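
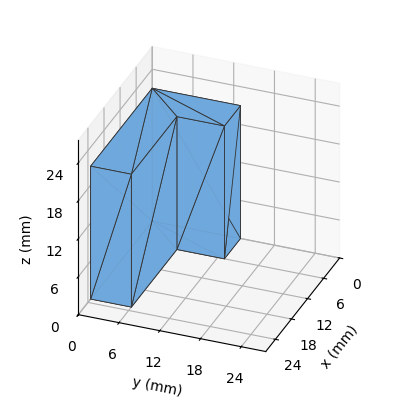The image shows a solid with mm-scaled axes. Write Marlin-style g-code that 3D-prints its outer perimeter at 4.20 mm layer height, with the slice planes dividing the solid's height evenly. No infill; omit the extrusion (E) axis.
Reading the render: the shape is an L-shaped prism: outer 23 × 13 mm, arm thicknesses ≈ 6 mm (horizontal) and 6 mm (vertical), extruded 21 mm in z (dimensions read to the nearest mm from the axis ticks). For the g-code, the solid's height is divided into equal slices at the stated Δz and each level perimeter traced with G1 moves after a G0 lift.

; perimeter-only toolpath
G21 ; units = mm
G90 ; absolute positioning
G28 ; home
; layer 1
G0 Z4.20
G0 X0.00 Y0.00
G1 X23.00 Y0.00
G1 X23.00 Y6.00
G1 X6.00 Y6.00
G1 X6.00 Y13.00
G1 X0.00 Y13.00
G1 X0.00 Y0.00
; layer 2
G0 Z8.40
G0 X0.00 Y0.00
G1 X23.00 Y0.00
G1 X23.00 Y6.00
G1 X6.00 Y6.00
G1 X6.00 Y13.00
G1 X0.00 Y13.00
G1 X0.00 Y0.00
; layer 3
G0 Z12.60
G0 X0.00 Y0.00
G1 X23.00 Y0.00
G1 X23.00 Y6.00
G1 X6.00 Y6.00
G1 X6.00 Y13.00
G1 X0.00 Y13.00
G1 X0.00 Y0.00
; layer 4
G0 Z16.80
G0 X0.00 Y0.00
G1 X23.00 Y0.00
G1 X23.00 Y6.00
G1 X6.00 Y6.00
G1 X6.00 Y13.00
G1 X0.00 Y13.00
G1 X0.00 Y0.00
; layer 5
G0 Z21.00
G0 X0.00 Y0.00
G1 X23.00 Y0.00
G1 X23.00 Y6.00
G1 X6.00 Y6.00
G1 X6.00 Y13.00
G1 X0.00 Y13.00
G1 X0.00 Y0.00
M2 ; end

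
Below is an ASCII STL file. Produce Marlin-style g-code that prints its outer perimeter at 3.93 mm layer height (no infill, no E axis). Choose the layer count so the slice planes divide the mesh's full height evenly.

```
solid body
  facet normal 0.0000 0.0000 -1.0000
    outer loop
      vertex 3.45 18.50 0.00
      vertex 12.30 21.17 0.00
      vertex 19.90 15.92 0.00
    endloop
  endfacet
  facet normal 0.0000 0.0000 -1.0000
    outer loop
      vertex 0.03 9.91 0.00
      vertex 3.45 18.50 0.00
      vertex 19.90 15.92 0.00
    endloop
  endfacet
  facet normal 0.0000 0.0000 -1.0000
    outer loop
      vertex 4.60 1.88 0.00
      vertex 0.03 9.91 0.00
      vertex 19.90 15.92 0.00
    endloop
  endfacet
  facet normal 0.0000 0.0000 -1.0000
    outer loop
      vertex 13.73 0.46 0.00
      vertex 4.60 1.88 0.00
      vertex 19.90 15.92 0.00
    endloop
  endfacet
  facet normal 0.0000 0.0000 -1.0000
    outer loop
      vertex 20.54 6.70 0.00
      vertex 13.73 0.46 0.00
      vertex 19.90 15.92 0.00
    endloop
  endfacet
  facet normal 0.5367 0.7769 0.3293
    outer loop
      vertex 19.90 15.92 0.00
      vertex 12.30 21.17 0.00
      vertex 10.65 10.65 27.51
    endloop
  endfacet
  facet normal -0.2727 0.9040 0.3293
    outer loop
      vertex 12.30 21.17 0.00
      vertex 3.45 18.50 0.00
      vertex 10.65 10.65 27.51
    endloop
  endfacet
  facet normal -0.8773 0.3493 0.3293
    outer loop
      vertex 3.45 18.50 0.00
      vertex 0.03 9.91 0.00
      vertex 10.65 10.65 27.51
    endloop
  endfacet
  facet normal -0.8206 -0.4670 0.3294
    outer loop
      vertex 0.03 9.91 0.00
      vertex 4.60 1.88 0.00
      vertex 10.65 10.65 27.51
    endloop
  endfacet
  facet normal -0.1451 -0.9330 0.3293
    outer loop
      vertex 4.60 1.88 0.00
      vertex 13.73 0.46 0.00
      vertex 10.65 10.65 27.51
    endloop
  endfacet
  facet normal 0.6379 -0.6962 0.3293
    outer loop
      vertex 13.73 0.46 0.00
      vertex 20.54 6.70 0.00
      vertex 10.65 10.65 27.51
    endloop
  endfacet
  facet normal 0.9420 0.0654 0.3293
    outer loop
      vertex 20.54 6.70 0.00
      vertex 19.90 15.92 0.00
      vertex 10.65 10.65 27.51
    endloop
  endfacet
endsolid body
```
; perimeter-only toolpath
G21 ; units = mm
G90 ; absolute positioning
G28 ; home
; layer 1
G0 Z3.93
G0 X18.58 Y15.17
G1 X12.06 Y19.67
G1 X4.48 Y17.38
G1 X1.55 Y10.02
G1 X5.46 Y3.13
G1 X13.29 Y1.92
G1 X19.13 Y7.26
G1 X18.58 Y15.17
; layer 2
G0 Z7.86
G0 X17.26 Y14.41
G1 X11.83 Y18.16
G1 X5.51 Y16.26
G1 X3.06 Y10.12
G1 X6.33 Y4.39
G1 X12.85 Y3.37
G1 X17.71 Y7.83
G1 X17.26 Y14.41
; layer 3
G0 Z11.79
G0 X15.94 Y13.66
G1 X11.59 Y16.66
G1 X6.54 Y15.14
G1 X4.58 Y10.23
G1 X7.19 Y5.64
G1 X12.41 Y4.83
G1 X16.30 Y8.39
G1 X15.94 Y13.66
; layer 4
G0 Z15.72
G0 X14.61 Y12.91
G1 X11.36 Y15.16
G1 X7.56 Y14.01
G1 X6.10 Y10.33
G1 X8.06 Y6.89
G1 X11.97 Y6.28
G1 X14.89 Y8.96
G1 X14.61 Y12.91
; layer 5
G0 Z19.65
G0 X13.29 Y12.16
G1 X11.12 Y13.66
G1 X8.59 Y12.89
G1 X7.62 Y10.44
G1 X8.92 Y8.14
G1 X11.53 Y7.74
G1 X13.48 Y9.52
G1 X13.29 Y12.16
; layer 6
G0 Z23.58
G0 X11.97 Y11.40
G1 X10.89 Y12.15
G1 X9.62 Y11.77
G1 X9.13 Y10.54
G1 X9.79 Y9.40
G1 X11.09 Y9.19
G1 X12.06 Y10.09
G1 X11.97 Y11.40
M2 ; end

The solid is a regular 7-sided pyramid, base circumscribed radius ≈ 10.7 mm, apex at z ≈ 27.5 mm. Slicing at Δz = 3.93 mm — 7 equal slices spanning the solid's height, so layer i sits at z = i·h/7 — gives 6 non-empty perimeters. Each is a 7-segment closed polygon; G0 lifts to the layer z and rapids to the start vertex, then G1 traces the edges. The cross-section shrinks linearly with z (the slice at the apex is degenerate and omitted).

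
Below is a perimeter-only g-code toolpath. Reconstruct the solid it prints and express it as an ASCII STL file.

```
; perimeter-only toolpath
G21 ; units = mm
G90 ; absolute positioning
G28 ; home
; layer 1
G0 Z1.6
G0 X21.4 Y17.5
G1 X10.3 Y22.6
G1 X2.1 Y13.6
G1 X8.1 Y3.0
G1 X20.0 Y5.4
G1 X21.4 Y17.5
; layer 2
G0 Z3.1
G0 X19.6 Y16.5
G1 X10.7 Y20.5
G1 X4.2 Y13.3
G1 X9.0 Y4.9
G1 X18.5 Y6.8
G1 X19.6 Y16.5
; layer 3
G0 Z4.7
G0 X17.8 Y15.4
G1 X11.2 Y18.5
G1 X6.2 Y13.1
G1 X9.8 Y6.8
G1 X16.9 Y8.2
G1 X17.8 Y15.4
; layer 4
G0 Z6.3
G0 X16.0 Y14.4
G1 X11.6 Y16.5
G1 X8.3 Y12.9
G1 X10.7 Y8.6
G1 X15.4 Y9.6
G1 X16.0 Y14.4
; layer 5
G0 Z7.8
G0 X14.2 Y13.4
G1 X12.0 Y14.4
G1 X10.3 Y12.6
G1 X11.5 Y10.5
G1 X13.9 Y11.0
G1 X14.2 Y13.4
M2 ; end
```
solid part
  facet normal 0.0000 0.0000 -1.0000
    outer loop
      vertex 0.1 13.8 0.0
      vertex 9.9 24.6 0.0
      vertex 23.2 18.5 0.0
    endloop
  endfacet
  facet normal 0.0000 0.0000 -1.0000
    outer loop
      vertex 7.3 1.1 0.0
      vertex 0.1 13.8 0.0
      vertex 23.2 18.5 0.0
    endloop
  endfacet
  facet normal 0.0000 0.0000 -1.0000
    outer loop
      vertex 21.5 4.0 0.0
      vertex 7.3 1.1 0.0
      vertex 23.2 18.5 0.0
    endloop
  endfacet
  facet normal 0.2848 0.6210 0.7302
    outer loop
      vertex 23.2 18.5 0.0
      vertex 9.9 24.6 0.0
      vertex 12.4 12.4 9.4
    endloop
  endfacet
  facet normal -0.5059 0.4590 0.7303
    outer loop
      vertex 9.9 24.6 0.0
      vertex 0.1 13.8 0.0
      vertex 12.4 12.4 9.4
    endloop
  endfacet
  facet normal -0.5955 -0.3376 0.7290
    outer loop
      vertex 0.1 13.8 0.0
      vertex 7.3 1.1 0.0
      vertex 12.4 12.4 9.4
    endloop
  endfacet
  facet normal 0.1367 -0.6692 0.7304
    outer loop
      vertex 7.3 1.1 0.0
      vertex 21.5 4.0 0.0
      vertex 12.4 12.4 9.4
    endloop
  endfacet
  facet normal 0.6797 -0.0797 0.7292
    outer loop
      vertex 21.5 4.0 0.0
      vertex 23.2 18.5 0.0
      vertex 12.4 12.4 9.4
    endloop
  endfacet
endsolid part

The G0 Z moves step by Δz≈1.6 mm. The G1 loops shrink linearly with z, so the solid tapers from its base footprint up to z≈9.4. Closing with a flat bottom cap and the tapered top and triangulating gives 8 facets — a regular 5-sided pyramid, base circumscribed radius ≈ 12.4 mm, apex at z ≈ 9.4 mm.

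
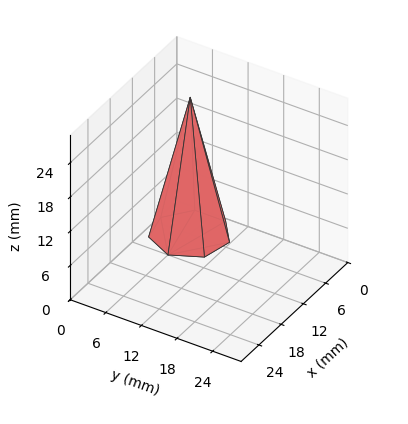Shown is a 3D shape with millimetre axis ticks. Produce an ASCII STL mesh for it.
Reading the render: the shape is a regular 7-sided pyramid, base circumscribed radius ≈ 6 mm, apex at z ≈ 24 mm (dimensions read to the nearest mm from the axis ticks). For the STL, each face is triangulated and given an outward normal.

solid part
  facet normal 0.0000 0.0000 -1.0000
    outer loop
      vertex 4.7 11.8 0.0
      vertex 9.7 10.7 0.0
      vertex 12.0 6.0 0.0
    endloop
  endfacet
  facet normal 0.0000 0.0000 -1.0000
    outer loop
      vertex 0.6 8.6 0.0
      vertex 4.7 11.8 0.0
      vertex 12.0 6.0 0.0
    endloop
  endfacet
  facet normal 0.0000 0.0000 -1.0000
    outer loop
      vertex 0.6 3.4 0.0
      vertex 0.6 8.6 0.0
      vertex 12.0 6.0 0.0
    endloop
  endfacet
  facet normal 0.0000 0.0000 -1.0000
    outer loop
      vertex 4.7 0.2 0.0
      vertex 0.6 3.4 0.0
      vertex 12.0 6.0 0.0
    endloop
  endfacet
  facet normal 0.0000 0.0000 -1.0000
    outer loop
      vertex 9.7 1.3 0.0
      vertex 4.7 0.2 0.0
      vertex 12.0 6.0 0.0
    endloop
  endfacet
  facet normal 0.8764 0.4289 0.2191
    outer loop
      vertex 12.0 6.0 0.0
      vertex 9.7 10.7 0.0
      vertex 6.0 6.0 24.0
    endloop
  endfacet
  facet normal 0.2096 0.9529 0.2189
    outer loop
      vertex 9.7 10.7 0.0
      vertex 4.7 11.8 0.0
      vertex 6.0 6.0 24.0
    endloop
  endfacet
  facet normal -0.6004 0.7693 0.2184
    outer loop
      vertex 4.7 11.8 0.0
      vertex 0.6 8.6 0.0
      vertex 6.0 6.0 24.0
    endloop
  endfacet
  facet normal -0.9756 0.0000 0.2195
    outer loop
      vertex 0.6 8.6 0.0
      vertex 0.6 3.4 0.0
      vertex 6.0 6.0 24.0
    endloop
  endfacet
  facet normal -0.6004 -0.7693 0.2184
    outer loop
      vertex 0.6 3.4 0.0
      vertex 4.7 0.2 0.0
      vertex 6.0 6.0 24.0
    endloop
  endfacet
  facet normal 0.2096 -0.9529 0.2189
    outer loop
      vertex 4.7 0.2 0.0
      vertex 9.7 1.3 0.0
      vertex 6.0 6.0 24.0
    endloop
  endfacet
  facet normal 0.8764 -0.4289 0.2191
    outer loop
      vertex 9.7 1.3 0.0
      vertex 12.0 6.0 0.0
      vertex 6.0 6.0 24.0
    endloop
  endfacet
endsolid part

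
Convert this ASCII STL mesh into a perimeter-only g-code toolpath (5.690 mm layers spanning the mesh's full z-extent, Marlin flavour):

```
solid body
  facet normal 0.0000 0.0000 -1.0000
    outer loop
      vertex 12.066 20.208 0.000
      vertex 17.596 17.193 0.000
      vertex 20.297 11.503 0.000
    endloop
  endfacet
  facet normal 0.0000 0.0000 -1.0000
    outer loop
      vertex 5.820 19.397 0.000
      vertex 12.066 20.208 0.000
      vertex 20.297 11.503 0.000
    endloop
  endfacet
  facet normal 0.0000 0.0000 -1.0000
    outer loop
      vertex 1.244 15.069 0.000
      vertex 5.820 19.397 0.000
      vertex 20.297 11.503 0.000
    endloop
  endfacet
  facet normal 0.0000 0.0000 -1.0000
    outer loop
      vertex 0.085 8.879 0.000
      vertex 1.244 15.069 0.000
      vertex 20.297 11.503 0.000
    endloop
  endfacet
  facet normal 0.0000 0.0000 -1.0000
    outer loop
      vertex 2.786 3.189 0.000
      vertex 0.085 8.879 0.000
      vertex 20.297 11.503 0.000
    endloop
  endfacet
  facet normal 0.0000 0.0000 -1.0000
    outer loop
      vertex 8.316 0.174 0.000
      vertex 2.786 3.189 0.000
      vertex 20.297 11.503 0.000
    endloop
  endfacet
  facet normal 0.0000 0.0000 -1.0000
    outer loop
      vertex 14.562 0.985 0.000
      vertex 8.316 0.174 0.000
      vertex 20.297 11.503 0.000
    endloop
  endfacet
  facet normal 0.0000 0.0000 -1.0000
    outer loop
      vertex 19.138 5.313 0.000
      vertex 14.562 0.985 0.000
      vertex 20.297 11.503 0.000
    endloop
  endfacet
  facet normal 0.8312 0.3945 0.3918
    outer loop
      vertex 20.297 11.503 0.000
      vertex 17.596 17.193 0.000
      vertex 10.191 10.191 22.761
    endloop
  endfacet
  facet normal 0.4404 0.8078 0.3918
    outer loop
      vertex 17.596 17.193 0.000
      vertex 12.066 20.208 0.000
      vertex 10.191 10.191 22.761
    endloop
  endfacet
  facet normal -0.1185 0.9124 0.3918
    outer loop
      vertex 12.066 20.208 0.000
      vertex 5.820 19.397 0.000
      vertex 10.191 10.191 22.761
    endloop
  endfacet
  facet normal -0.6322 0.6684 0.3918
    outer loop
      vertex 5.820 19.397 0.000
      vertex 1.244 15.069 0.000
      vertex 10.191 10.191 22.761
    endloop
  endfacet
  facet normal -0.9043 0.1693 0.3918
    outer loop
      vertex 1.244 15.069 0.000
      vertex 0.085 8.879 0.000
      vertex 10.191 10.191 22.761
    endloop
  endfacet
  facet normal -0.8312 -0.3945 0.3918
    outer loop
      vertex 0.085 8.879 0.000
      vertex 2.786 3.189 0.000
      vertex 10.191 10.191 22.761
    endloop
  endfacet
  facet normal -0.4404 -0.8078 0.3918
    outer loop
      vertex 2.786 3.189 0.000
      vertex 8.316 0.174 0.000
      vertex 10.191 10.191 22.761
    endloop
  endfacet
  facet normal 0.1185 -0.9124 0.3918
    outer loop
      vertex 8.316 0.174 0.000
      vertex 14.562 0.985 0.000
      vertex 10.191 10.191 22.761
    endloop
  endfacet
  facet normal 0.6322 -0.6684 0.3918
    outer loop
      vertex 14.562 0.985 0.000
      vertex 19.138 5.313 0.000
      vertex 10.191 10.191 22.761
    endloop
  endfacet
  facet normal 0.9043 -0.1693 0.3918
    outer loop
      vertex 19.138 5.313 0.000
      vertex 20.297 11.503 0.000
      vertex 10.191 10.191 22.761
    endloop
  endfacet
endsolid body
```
; perimeter-only toolpath
G21 ; units = mm
G90 ; absolute positioning
G28 ; home
; layer 1
G0 Z5.690
G0 X17.771 Y11.175
G1 X15.745 Y15.443
G1 X11.597 Y17.704
G1 X6.913 Y17.095
G1 X3.481 Y13.850
G1 X2.612 Y9.207
G1 X4.637 Y4.940
G1 X8.785 Y2.678
G1 X13.469 Y3.287
G1 X16.901 Y6.533
G1 X17.771 Y11.175
; layer 2
G0 Z11.380
G0 X15.244 Y10.847
G1 X13.893 Y13.692
G1 X11.129 Y15.200
G1 X8.006 Y14.794
G1 X5.718 Y12.630
G1 X5.138 Y9.535
G1 X6.489 Y6.690
G1 X9.254 Y5.183
G1 X12.377 Y5.588
G1 X14.665 Y7.752
G1 X15.244 Y10.847
; layer 3
G0 Z17.071
G0 X12.718 Y10.519
G1 X12.042 Y11.942
G1 X10.660 Y12.695
G1 X9.098 Y12.492
G1 X7.954 Y11.411
G1 X7.665 Y9.863
G1 X8.340 Y8.441
G1 X9.722 Y7.687
G1 X11.284 Y7.889
G1 X12.428 Y8.972
G1 X12.718 Y10.519
M2 ; end

The solid is a regular 10-sided pyramid, base circumscribed radius ≈ 10.2 mm, apex at z ≈ 22.8 mm. Slicing at Δz = 5.690 mm — 4 equal slices spanning the solid's height, so layer i sits at z = i·h/4 — gives 3 non-empty perimeters. Each is a 10-segment closed polygon; G0 lifts to the layer z and rapids to the start vertex, then G1 traces the edges. The cross-section shrinks linearly with z (the slice at the apex is degenerate and omitted).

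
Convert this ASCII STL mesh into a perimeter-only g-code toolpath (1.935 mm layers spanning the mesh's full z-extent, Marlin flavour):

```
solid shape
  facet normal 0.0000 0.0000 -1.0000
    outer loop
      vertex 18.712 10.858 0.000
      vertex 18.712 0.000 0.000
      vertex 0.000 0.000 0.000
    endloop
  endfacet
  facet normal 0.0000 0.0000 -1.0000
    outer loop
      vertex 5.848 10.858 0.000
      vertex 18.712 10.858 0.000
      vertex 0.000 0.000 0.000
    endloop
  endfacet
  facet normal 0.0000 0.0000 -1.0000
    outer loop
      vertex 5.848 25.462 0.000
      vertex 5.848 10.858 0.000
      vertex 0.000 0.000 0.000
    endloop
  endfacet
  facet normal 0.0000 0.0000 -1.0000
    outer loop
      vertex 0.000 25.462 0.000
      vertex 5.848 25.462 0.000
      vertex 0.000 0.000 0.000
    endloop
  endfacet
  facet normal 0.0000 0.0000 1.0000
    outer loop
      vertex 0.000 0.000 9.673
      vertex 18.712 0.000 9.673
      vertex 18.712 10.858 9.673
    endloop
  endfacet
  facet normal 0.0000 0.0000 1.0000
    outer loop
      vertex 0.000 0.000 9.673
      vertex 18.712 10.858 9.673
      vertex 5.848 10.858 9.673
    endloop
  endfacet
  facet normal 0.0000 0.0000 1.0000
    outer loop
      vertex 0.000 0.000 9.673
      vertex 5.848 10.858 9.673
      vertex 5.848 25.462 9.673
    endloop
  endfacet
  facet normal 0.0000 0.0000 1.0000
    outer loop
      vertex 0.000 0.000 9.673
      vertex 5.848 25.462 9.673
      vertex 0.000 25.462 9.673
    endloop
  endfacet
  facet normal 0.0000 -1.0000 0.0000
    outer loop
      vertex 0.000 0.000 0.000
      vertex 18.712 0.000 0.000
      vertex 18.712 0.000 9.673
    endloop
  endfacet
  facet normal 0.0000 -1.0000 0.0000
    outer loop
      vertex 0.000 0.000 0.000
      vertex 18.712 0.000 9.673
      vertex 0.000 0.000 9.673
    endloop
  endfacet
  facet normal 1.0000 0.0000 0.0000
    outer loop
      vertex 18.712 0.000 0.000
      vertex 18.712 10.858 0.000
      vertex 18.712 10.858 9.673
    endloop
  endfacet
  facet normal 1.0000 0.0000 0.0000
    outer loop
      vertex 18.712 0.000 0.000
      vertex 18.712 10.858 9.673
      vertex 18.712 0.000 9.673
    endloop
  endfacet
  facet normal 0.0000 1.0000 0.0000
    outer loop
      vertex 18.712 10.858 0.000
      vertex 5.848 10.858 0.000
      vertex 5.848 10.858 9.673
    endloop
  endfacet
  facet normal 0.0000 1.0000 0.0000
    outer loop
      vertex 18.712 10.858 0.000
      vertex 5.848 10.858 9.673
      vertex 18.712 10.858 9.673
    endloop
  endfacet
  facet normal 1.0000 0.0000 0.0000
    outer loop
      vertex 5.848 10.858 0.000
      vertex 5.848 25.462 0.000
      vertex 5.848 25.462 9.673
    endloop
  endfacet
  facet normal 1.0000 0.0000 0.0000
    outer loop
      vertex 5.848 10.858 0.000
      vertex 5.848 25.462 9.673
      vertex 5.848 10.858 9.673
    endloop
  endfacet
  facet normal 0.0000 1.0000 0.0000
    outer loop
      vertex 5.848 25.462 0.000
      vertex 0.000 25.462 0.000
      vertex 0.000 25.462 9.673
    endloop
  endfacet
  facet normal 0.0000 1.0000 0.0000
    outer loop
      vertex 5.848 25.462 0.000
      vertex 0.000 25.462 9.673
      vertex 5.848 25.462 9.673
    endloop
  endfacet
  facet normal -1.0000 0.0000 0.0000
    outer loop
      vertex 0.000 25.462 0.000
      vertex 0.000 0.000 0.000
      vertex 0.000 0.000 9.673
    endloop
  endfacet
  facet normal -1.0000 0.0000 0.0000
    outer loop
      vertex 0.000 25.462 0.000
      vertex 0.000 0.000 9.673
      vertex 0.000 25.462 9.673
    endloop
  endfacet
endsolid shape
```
; perimeter-only toolpath
G21 ; units = mm
G90 ; absolute positioning
G28 ; home
; layer 1
G0 Z1.935
G0 X0.000 Y0.000
G1 X18.712 Y0.000
G1 X18.712 Y10.858
G1 X5.848 Y10.858
G1 X5.848 Y25.462
G1 X0.000 Y25.462
G1 X0.000 Y0.000
; layer 2
G0 Z3.869
G0 X0.000 Y0.000
G1 X18.712 Y0.000
G1 X18.712 Y10.858
G1 X5.848 Y10.858
G1 X5.848 Y25.462
G1 X0.000 Y25.462
G1 X0.000 Y0.000
; layer 3
G0 Z5.804
G0 X0.000 Y0.000
G1 X18.712 Y0.000
G1 X18.712 Y10.858
G1 X5.848 Y10.858
G1 X5.848 Y25.462
G1 X0.000 Y25.462
G1 X0.000 Y0.000
; layer 4
G0 Z7.738
G0 X0.000 Y0.000
G1 X18.712 Y0.000
G1 X18.712 Y10.858
G1 X5.848 Y10.858
G1 X5.848 Y25.462
G1 X0.000 Y25.462
G1 X0.000 Y0.000
; layer 5
G0 Z9.673
G0 X0.000 Y0.000
G1 X18.712 Y0.000
G1 X18.712 Y10.858
G1 X5.848 Y10.858
G1 X5.848 Y25.462
G1 X0.000 Y25.462
G1 X0.000 Y0.000
M2 ; end

The solid is an L-shaped prism: outer 18.7 × 25.5 mm, arm thicknesses ≈ 10.9 mm (horizontal) and 5.85 mm (vertical), extruded 9.67 mm in z. Slicing at Δz = 1.935 mm — 5 equal slices spanning the solid's height, so layer i sits at z = i·h/5 — gives 5 non-empty perimeters. Each is a 6-segment closed polygon; G0 lifts to the layer z and rapids to the start vertex, then G1 traces the edges.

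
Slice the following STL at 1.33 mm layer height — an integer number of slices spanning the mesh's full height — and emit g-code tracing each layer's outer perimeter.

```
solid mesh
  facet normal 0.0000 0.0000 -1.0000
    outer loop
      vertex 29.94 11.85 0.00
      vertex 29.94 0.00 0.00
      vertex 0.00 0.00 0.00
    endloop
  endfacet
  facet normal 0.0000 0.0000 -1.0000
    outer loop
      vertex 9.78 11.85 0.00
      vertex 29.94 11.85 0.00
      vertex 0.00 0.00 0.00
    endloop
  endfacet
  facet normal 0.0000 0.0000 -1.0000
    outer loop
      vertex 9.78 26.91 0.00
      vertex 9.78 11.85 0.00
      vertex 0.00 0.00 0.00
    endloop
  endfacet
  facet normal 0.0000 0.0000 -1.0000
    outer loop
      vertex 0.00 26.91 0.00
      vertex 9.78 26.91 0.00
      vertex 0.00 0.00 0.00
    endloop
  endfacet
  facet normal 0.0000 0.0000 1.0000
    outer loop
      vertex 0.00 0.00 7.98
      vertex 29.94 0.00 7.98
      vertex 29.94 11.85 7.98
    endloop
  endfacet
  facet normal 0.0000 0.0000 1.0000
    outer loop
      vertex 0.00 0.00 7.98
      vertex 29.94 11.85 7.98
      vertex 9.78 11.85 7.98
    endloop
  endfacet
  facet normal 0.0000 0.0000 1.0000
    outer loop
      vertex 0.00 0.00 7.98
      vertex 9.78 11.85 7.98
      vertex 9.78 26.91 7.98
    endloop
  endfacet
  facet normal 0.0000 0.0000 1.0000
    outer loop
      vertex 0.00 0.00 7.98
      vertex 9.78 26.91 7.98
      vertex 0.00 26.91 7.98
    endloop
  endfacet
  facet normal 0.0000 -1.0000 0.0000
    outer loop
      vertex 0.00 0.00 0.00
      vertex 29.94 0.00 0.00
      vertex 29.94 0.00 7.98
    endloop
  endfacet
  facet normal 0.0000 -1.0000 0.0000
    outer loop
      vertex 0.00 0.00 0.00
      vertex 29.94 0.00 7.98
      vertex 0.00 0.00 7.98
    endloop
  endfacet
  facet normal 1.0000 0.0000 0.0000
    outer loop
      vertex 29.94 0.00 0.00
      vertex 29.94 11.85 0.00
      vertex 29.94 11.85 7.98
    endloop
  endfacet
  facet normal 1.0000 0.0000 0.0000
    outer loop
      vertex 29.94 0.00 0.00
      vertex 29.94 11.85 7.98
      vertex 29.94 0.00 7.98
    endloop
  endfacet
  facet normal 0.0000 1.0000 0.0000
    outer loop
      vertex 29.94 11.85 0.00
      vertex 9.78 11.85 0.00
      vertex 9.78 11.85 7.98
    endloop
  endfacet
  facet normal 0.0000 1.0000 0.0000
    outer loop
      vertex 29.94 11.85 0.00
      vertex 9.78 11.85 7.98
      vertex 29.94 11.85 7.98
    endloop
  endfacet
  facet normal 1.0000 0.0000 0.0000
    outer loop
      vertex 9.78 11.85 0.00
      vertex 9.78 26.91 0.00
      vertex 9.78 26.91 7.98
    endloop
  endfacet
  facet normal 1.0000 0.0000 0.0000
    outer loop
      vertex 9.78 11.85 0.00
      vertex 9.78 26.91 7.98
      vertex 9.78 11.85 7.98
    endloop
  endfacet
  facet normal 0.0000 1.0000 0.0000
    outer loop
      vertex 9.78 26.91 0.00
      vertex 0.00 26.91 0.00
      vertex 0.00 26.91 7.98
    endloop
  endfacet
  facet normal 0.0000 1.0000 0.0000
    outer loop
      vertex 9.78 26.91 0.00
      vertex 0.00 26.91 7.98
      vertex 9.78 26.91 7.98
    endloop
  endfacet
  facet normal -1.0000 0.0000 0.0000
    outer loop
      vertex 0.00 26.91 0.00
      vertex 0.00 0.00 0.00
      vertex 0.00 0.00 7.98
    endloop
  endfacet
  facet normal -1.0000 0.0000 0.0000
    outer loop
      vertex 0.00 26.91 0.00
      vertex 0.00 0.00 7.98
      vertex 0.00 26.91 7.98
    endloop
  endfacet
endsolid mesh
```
; perimeter-only toolpath
G21 ; units = mm
G90 ; absolute positioning
G28 ; home
; layer 1
G0 Z1.33
G0 X0.00 Y0.00
G1 X29.94 Y0.00
G1 X29.94 Y11.85
G1 X9.78 Y11.85
G1 X9.78 Y26.91
G1 X0.00 Y26.91
G1 X0.00 Y0.00
; layer 2
G0 Z2.66
G0 X0.00 Y0.00
G1 X29.94 Y0.00
G1 X29.94 Y11.85
G1 X9.78 Y11.85
G1 X9.78 Y26.91
G1 X0.00 Y26.91
G1 X0.00 Y0.00
; layer 3
G0 Z3.99
G0 X0.00 Y0.00
G1 X29.94 Y0.00
G1 X29.94 Y11.85
G1 X9.78 Y11.85
G1 X9.78 Y26.91
G1 X0.00 Y26.91
G1 X0.00 Y0.00
; layer 4
G0 Z5.32
G0 X0.00 Y0.00
G1 X29.94 Y0.00
G1 X29.94 Y11.85
G1 X9.78 Y11.85
G1 X9.78 Y26.91
G1 X0.00 Y26.91
G1 X0.00 Y0.00
; layer 5
G0 Z6.65
G0 X0.00 Y0.00
G1 X29.94 Y0.00
G1 X29.94 Y11.85
G1 X9.78 Y11.85
G1 X9.78 Y26.91
G1 X0.00 Y26.91
G1 X0.00 Y0.00
; layer 6
G0 Z7.98
G0 X0.00 Y0.00
G1 X29.94 Y0.00
G1 X29.94 Y11.85
G1 X9.78 Y11.85
G1 X9.78 Y26.91
G1 X0.00 Y26.91
G1 X0.00 Y0.00
M2 ; end

The solid is an L-shaped prism: outer 29.9 × 26.9 mm, arm thicknesses ≈ 11.8 mm (horizontal) and 9.78 mm (vertical), extruded 7.98 mm in z. Slicing at Δz = 1.33 mm — 6 equal slices spanning the solid's height, so layer i sits at z = i·h/6 — gives 6 non-empty perimeters. Each is a 6-segment closed polygon; G0 lifts to the layer z and rapids to the start vertex, then G1 traces the edges.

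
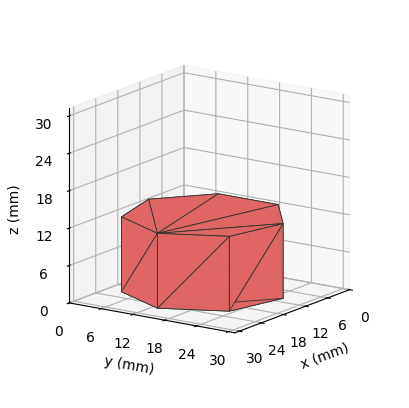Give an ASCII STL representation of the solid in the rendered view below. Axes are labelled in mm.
Reading the render: the shape is a regular 7-sided prism (a cylinder approximated with 7 flat sides), circumscribed radius ≈ 13 mm, height ≈ 12 mm (dimensions read to the nearest mm from the axis ticks). For the STL, each face is triangulated and given an outward normal.

solid part
  facet normal 0.0000 0.0000 -1.0000
    outer loop
      vertex 10.11 25.67 0.00
      vertex 21.11 23.16 0.00
      vertex 26.00 13.00 0.00
    endloop
  endfacet
  facet normal 0.0000 0.0000 -1.0000
    outer loop
      vertex 1.29 18.64 0.00
      vertex 10.11 25.67 0.00
      vertex 26.00 13.00 0.00
    endloop
  endfacet
  facet normal 0.0000 0.0000 -1.0000
    outer loop
      vertex 1.29 7.36 0.00
      vertex 1.29 18.64 0.00
      vertex 26.00 13.00 0.00
    endloop
  endfacet
  facet normal 0.0000 0.0000 -1.0000
    outer loop
      vertex 10.11 0.33 0.00
      vertex 1.29 7.36 0.00
      vertex 26.00 13.00 0.00
    endloop
  endfacet
  facet normal 0.0000 0.0000 -1.0000
    outer loop
      vertex 21.11 2.84 0.00
      vertex 10.11 0.33 0.00
      vertex 26.00 13.00 0.00
    endloop
  endfacet
  facet normal 0.0000 0.0000 1.0000
    outer loop
      vertex 26.00 13.00 12.00
      vertex 21.11 23.16 12.00
      vertex 10.11 25.67 12.00
    endloop
  endfacet
  facet normal 0.0000 0.0000 1.0000
    outer loop
      vertex 26.00 13.00 12.00
      vertex 10.11 25.67 12.00
      vertex 1.29 18.64 12.00
    endloop
  endfacet
  facet normal 0.0000 0.0000 1.0000
    outer loop
      vertex 26.00 13.00 12.00
      vertex 1.29 18.64 12.00
      vertex 1.29 7.36 12.00
    endloop
  endfacet
  facet normal 0.0000 0.0000 1.0000
    outer loop
      vertex 26.00 13.00 12.00
      vertex 1.29 7.36 12.00
      vertex 10.11 0.33 12.00
    endloop
  endfacet
  facet normal 0.0000 0.0000 1.0000
    outer loop
      vertex 26.00 13.00 12.00
      vertex 10.11 0.33 12.00
      vertex 21.11 2.84 12.00
    endloop
  endfacet
  facet normal 0.9011 0.4337 0.0000
    outer loop
      vertex 26.00 13.00 0.00
      vertex 21.11 23.16 0.00
      vertex 21.11 23.16 12.00
    endloop
  endfacet
  facet normal 0.9011 0.4337 0.0000
    outer loop
      vertex 26.00 13.00 0.00
      vertex 21.11 23.16 12.00
      vertex 26.00 13.00 12.00
    endloop
  endfacet
  facet normal 0.2225 0.9749 0.0000
    outer loop
      vertex 21.11 23.16 0.00
      vertex 10.11 25.67 0.00
      vertex 10.11 25.67 12.00
    endloop
  endfacet
  facet normal 0.2225 0.9749 0.0000
    outer loop
      vertex 21.11 23.16 0.00
      vertex 10.11 25.67 12.00
      vertex 21.11 23.16 12.00
    endloop
  endfacet
  facet normal -0.6233 0.7820 0.0000
    outer loop
      vertex 10.11 25.67 0.00
      vertex 1.29 18.64 0.00
      vertex 1.29 18.64 12.00
    endloop
  endfacet
  facet normal -0.6233 0.7820 0.0000
    outer loop
      vertex 10.11 25.67 0.00
      vertex 1.29 18.64 12.00
      vertex 10.11 25.67 12.00
    endloop
  endfacet
  facet normal -1.0000 0.0000 0.0000
    outer loop
      vertex 1.29 18.64 0.00
      vertex 1.29 7.36 0.00
      vertex 1.29 7.36 12.00
    endloop
  endfacet
  facet normal -1.0000 0.0000 0.0000
    outer loop
      vertex 1.29 18.64 0.00
      vertex 1.29 7.36 12.00
      vertex 1.29 18.64 12.00
    endloop
  endfacet
  facet normal -0.6233 -0.7820 0.0000
    outer loop
      vertex 1.29 7.36 0.00
      vertex 10.11 0.33 0.00
      vertex 10.11 0.33 12.00
    endloop
  endfacet
  facet normal -0.6233 -0.7820 0.0000
    outer loop
      vertex 1.29 7.36 0.00
      vertex 10.11 0.33 12.00
      vertex 1.29 7.36 12.00
    endloop
  endfacet
  facet normal 0.2225 -0.9749 0.0000
    outer loop
      vertex 10.11 0.33 0.00
      vertex 21.11 2.84 0.00
      vertex 21.11 2.84 12.00
    endloop
  endfacet
  facet normal 0.2225 -0.9749 0.0000
    outer loop
      vertex 10.11 0.33 0.00
      vertex 21.11 2.84 12.00
      vertex 10.11 0.33 12.00
    endloop
  endfacet
  facet normal 0.9011 -0.4337 0.0000
    outer loop
      vertex 21.11 2.84 0.00
      vertex 26.00 13.00 0.00
      vertex 26.00 13.00 12.00
    endloop
  endfacet
  facet normal 0.9011 -0.4337 0.0000
    outer loop
      vertex 21.11 2.84 0.00
      vertex 26.00 13.00 12.00
      vertex 21.11 2.84 12.00
    endloop
  endfacet
endsolid part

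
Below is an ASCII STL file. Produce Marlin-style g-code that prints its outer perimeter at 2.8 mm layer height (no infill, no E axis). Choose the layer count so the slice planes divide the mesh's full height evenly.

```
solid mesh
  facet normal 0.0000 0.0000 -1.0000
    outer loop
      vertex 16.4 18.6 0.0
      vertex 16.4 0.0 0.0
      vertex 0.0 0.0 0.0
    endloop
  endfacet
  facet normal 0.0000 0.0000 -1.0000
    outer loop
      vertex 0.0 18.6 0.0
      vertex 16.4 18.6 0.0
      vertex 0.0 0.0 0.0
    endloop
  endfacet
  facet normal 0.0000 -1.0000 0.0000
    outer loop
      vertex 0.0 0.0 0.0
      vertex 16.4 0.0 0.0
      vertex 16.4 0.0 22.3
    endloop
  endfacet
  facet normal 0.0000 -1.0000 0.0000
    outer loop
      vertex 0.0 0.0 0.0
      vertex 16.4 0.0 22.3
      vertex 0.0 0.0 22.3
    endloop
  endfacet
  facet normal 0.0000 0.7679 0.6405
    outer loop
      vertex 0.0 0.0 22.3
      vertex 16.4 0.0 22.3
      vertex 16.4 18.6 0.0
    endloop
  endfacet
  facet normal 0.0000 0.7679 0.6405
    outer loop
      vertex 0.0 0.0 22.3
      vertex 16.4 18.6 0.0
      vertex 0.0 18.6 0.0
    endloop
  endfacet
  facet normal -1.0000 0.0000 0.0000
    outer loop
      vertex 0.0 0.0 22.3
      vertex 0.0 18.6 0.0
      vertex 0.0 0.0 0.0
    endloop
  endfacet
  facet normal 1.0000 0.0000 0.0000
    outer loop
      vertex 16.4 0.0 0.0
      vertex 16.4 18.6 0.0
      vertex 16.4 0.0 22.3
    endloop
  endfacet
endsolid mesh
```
; perimeter-only toolpath
G21 ; units = mm
G90 ; absolute positioning
G28 ; home
; layer 1
G0 Z2.8
G0 X0.0 Y0.0
G1 X16.4 Y0.0
G1 X16.4 Y16.3
G1 X0.0 Y16.3
G1 X0.0 Y0.0
; layer 2
G0 Z5.6
G0 X0.0 Y0.0
G1 X16.4 Y0.0
G1 X16.4 Y14.0
G1 X0.0 Y14.0
G1 X0.0 Y0.0
; layer 3
G0 Z8.4
G0 X0.0 Y0.0
G1 X16.4 Y0.0
G1 X16.4 Y11.6
G1 X0.0 Y11.6
G1 X0.0 Y0.0
; layer 4
G0 Z11.2
G0 X0.0 Y0.0
G1 X16.4 Y0.0
G1 X16.4 Y9.3
G1 X0.0 Y9.3
G1 X0.0 Y0.0
; layer 5
G0 Z13.9
G0 X0.0 Y0.0
G1 X16.4 Y0.0
G1 X16.4 Y7.0
G1 X0.0 Y7.0
G1 X0.0 Y0.0
; layer 6
G0 Z16.7
G0 X0.0 Y0.0
G1 X16.4 Y0.0
G1 X16.4 Y4.7
G1 X0.0 Y4.7
G1 X0.0 Y0.0
; layer 7
G0 Z19.5
G0 X0.0 Y0.0
G1 X16.4 Y0.0
G1 X16.4 Y2.3
G1 X0.0 Y2.3
G1 X0.0 Y0.0
M2 ; end

The solid is a wedge (ramp): 16.4 × 18.6 mm base, rising to 22.3 mm along the y=0 edge and sloping linearly to z=0 at y=18.6. Slicing at Δz = 2.8 mm — 8 equal slices spanning the solid's height, so layer i sits at z = i·h/8 — gives 7 non-empty perimeters. Each is a 4-segment closed polygon; G0 lifts to the layer z and rapids to the start vertex, then G1 traces the edges. The cross-section shrinks linearly with z (the slice at the apex is degenerate and omitted).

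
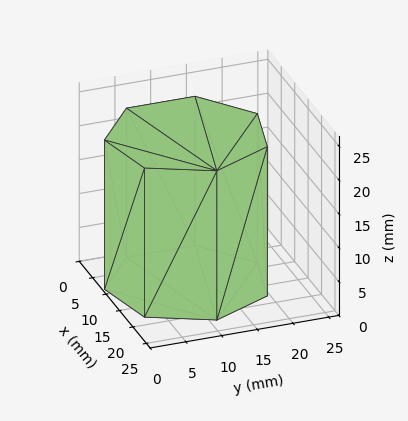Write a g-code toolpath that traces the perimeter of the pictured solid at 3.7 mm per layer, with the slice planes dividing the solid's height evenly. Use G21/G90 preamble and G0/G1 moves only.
Reading the render: the shape is a regular 7-sided prism (a cylinder approximated with 7 flat sides), circumscribed radius ≈ 11 mm, height ≈ 22 mm (dimensions read to the nearest mm from the axis ticks). For the g-code, the solid's height is divided into equal slices at the stated Δz and each level perimeter traced with G1 moves after a G0 lift.

; perimeter-only toolpath
G21 ; units = mm
G90 ; absolute positioning
G28 ; home
; layer 1
G0 Z3.7
G0 X22.0 Y11.0
G1 X17.9 Y19.6
G1 X8.6 Y21.7
G1 X1.1 Y15.8
G1 X1.1 Y6.2
G1 X8.6 Y0.3
G1 X17.9 Y2.4
G1 X22.0 Y11.0
; layer 2
G0 Z7.3
G0 X22.0 Y11.0
G1 X17.9 Y19.6
G1 X8.6 Y21.7
G1 X1.1 Y15.8
G1 X1.1 Y6.2
G1 X8.6 Y0.3
G1 X17.9 Y2.4
G1 X22.0 Y11.0
; layer 3
G0 Z11.0
G0 X22.0 Y11.0
G1 X17.9 Y19.6
G1 X8.6 Y21.7
G1 X1.1 Y15.8
G1 X1.1 Y6.2
G1 X8.6 Y0.3
G1 X17.9 Y2.4
G1 X22.0 Y11.0
; layer 4
G0 Z14.7
G0 X22.0 Y11.0
G1 X17.9 Y19.6
G1 X8.6 Y21.7
G1 X1.1 Y15.8
G1 X1.1 Y6.2
G1 X8.6 Y0.3
G1 X17.9 Y2.4
G1 X22.0 Y11.0
; layer 5
G0 Z18.3
G0 X22.0 Y11.0
G1 X17.9 Y19.6
G1 X8.6 Y21.7
G1 X1.1 Y15.8
G1 X1.1 Y6.2
G1 X8.6 Y0.3
G1 X17.9 Y2.4
G1 X22.0 Y11.0
; layer 6
G0 Z22.0
G0 X22.0 Y11.0
G1 X17.9 Y19.6
G1 X8.6 Y21.7
G1 X1.1 Y15.8
G1 X1.1 Y6.2
G1 X8.6 Y0.3
G1 X17.9 Y2.4
G1 X22.0 Y11.0
M2 ; end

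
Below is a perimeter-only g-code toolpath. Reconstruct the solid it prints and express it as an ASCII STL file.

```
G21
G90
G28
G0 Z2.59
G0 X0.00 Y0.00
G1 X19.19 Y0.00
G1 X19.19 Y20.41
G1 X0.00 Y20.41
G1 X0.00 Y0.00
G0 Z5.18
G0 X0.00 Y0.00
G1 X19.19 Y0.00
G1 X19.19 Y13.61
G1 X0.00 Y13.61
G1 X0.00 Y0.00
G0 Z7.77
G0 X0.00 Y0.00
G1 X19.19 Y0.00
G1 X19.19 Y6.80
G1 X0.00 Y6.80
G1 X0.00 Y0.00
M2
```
solid part
  facet normal 0.0000 0.0000 -1.0000
    outer loop
      vertex 19.19 27.22 0.00
      vertex 19.19 0.00 0.00
      vertex 0.00 0.00 0.00
    endloop
  endfacet
  facet normal 0.0000 0.0000 -1.0000
    outer loop
      vertex 0.00 27.22 0.00
      vertex 19.19 27.22 0.00
      vertex 0.00 0.00 0.00
    endloop
  endfacet
  facet normal 0.0000 -1.0000 0.0000
    outer loop
      vertex 0.00 0.00 0.00
      vertex 19.19 0.00 0.00
      vertex 19.19 0.00 10.36
    endloop
  endfacet
  facet normal 0.0000 -1.0000 0.0000
    outer loop
      vertex 0.00 0.00 0.00
      vertex 19.19 0.00 10.36
      vertex 0.00 0.00 10.36
    endloop
  endfacet
  facet normal 0.0000 0.3557 0.9346
    outer loop
      vertex 0.00 0.00 10.36
      vertex 19.19 0.00 10.36
      vertex 19.19 27.22 0.00
    endloop
  endfacet
  facet normal 0.0000 0.3557 0.9346
    outer loop
      vertex 0.00 0.00 10.36
      vertex 19.19 27.22 0.00
      vertex 0.00 27.22 0.00
    endloop
  endfacet
  facet normal -1.0000 0.0000 0.0000
    outer loop
      vertex 0.00 0.00 10.36
      vertex 0.00 27.22 0.00
      vertex 0.00 0.00 0.00
    endloop
  endfacet
  facet normal 1.0000 0.0000 0.0000
    outer loop
      vertex 19.19 0.00 0.00
      vertex 19.19 27.22 0.00
      vertex 19.19 0.00 10.36
    endloop
  endfacet
endsolid part

The G0 Z moves step by Δz≈2.59 mm. The G1 loops shrink linearly with z, so the solid tapers from its base footprint up to z≈10.4. Closing with a flat bottom cap and the tapered top and triangulating gives 8 facets — a wedge (ramp): 19.2 × 27.2 mm base, rising to 10.4 mm along the y=0 edge and sloping linearly to z=0 at y=27.2.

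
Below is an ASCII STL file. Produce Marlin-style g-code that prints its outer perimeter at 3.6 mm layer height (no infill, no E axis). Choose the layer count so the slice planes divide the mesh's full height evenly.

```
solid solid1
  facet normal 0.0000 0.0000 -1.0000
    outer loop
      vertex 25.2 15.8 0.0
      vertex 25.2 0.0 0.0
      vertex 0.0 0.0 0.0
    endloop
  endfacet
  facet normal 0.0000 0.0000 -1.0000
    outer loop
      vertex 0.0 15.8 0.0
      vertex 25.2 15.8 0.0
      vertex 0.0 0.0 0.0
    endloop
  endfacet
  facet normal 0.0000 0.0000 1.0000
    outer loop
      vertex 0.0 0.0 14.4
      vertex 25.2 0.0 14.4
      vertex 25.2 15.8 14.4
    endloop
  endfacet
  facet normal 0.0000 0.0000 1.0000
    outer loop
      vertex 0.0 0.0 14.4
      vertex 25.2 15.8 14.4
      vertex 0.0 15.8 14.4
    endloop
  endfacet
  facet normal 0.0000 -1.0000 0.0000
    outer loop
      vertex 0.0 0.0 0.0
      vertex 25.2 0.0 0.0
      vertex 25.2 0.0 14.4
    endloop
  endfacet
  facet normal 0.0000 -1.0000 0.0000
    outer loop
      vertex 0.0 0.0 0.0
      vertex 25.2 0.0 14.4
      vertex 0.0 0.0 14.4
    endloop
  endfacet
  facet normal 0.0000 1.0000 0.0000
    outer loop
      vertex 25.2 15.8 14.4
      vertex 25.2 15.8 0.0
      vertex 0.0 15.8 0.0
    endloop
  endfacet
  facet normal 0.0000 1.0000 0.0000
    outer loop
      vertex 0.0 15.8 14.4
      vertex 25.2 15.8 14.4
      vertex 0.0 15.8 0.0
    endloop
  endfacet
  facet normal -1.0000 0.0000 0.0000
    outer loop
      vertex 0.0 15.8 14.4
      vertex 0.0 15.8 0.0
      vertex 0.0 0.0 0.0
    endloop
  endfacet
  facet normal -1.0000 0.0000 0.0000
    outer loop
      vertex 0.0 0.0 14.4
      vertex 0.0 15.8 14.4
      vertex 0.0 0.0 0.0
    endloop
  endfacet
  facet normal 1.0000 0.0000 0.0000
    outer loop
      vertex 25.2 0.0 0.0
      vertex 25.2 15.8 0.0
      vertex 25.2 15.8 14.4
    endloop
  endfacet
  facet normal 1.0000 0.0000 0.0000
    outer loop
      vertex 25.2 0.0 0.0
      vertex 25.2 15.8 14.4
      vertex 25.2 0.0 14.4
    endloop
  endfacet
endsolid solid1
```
; perimeter-only toolpath
G21 ; units = mm
G90 ; absolute positioning
G28 ; home
; layer 1
G0 Z3.6
G0 X0.0 Y0.0
G1 X25.2 Y0.0
G1 X25.2 Y15.8
G1 X0.0 Y15.8
G1 X0.0 Y0.0
; layer 2
G0 Z7.2
G0 X0.0 Y0.0
G1 X25.2 Y0.0
G1 X25.2 Y15.8
G1 X0.0 Y15.8
G1 X0.0 Y0.0
; layer 3
G0 Z10.8
G0 X0.0 Y0.0
G1 X25.2 Y0.0
G1 X25.2 Y15.8
G1 X0.0 Y15.8
G1 X0.0 Y0.0
; layer 4
G0 Z14.4
G0 X0.0 Y0.0
G1 X25.2 Y0.0
G1 X25.2 Y15.8
G1 X0.0 Y15.8
G1 X0.0 Y0.0
M2 ; end

The solid is a rectangular box, roughly 25.2 × 15.8 mm footprint and 14.4 mm tall. Slicing at Δz = 3.6 mm — 4 equal slices spanning the solid's height, so layer i sits at z = i·h/4 — gives 4 non-empty perimeters. Each is a 4-segment closed polygon; G0 lifts to the layer z and rapids to the start vertex, then G1 traces the edges.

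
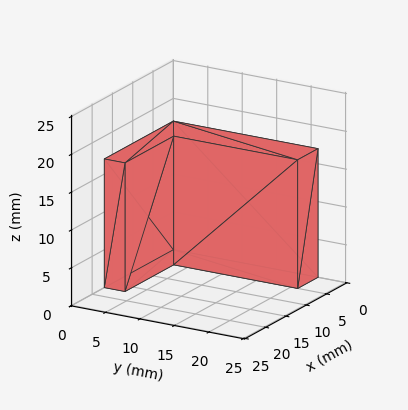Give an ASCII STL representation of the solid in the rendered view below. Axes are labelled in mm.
Reading the render: the shape is an L-shaped prism: outer 17 × 21 mm, arm thicknesses ≈ 3 mm (horizontal) and 5 mm (vertical), extruded 17 mm in z (dimensions read to the nearest mm from the axis ticks). For the STL, each face is triangulated and given an outward normal.

solid part
  facet normal 0.0000 0.0000 -1.0000
    outer loop
      vertex 17.0 3.0 0.0
      vertex 17.0 0.0 0.0
      vertex 0.0 0.0 0.0
    endloop
  endfacet
  facet normal 0.0000 0.0000 -1.0000
    outer loop
      vertex 5.0 3.0 0.0
      vertex 17.0 3.0 0.0
      vertex 0.0 0.0 0.0
    endloop
  endfacet
  facet normal 0.0000 0.0000 -1.0000
    outer loop
      vertex 5.0 21.0 0.0
      vertex 5.0 3.0 0.0
      vertex 0.0 0.0 0.0
    endloop
  endfacet
  facet normal 0.0000 0.0000 -1.0000
    outer loop
      vertex 0.0 21.0 0.0
      vertex 5.0 21.0 0.0
      vertex 0.0 0.0 0.0
    endloop
  endfacet
  facet normal 0.0000 0.0000 1.0000
    outer loop
      vertex 0.0 0.0 17.0
      vertex 17.0 0.0 17.0
      vertex 17.0 3.0 17.0
    endloop
  endfacet
  facet normal 0.0000 0.0000 1.0000
    outer loop
      vertex 0.0 0.0 17.0
      vertex 17.0 3.0 17.0
      vertex 5.0 3.0 17.0
    endloop
  endfacet
  facet normal 0.0000 0.0000 1.0000
    outer loop
      vertex 0.0 0.0 17.0
      vertex 5.0 3.0 17.0
      vertex 5.0 21.0 17.0
    endloop
  endfacet
  facet normal 0.0000 0.0000 1.0000
    outer loop
      vertex 0.0 0.0 17.0
      vertex 5.0 21.0 17.0
      vertex 0.0 21.0 17.0
    endloop
  endfacet
  facet normal 0.0000 -1.0000 0.0000
    outer loop
      vertex 0.0 0.0 0.0
      vertex 17.0 0.0 0.0
      vertex 17.0 0.0 17.0
    endloop
  endfacet
  facet normal 0.0000 -1.0000 0.0000
    outer loop
      vertex 0.0 0.0 0.0
      vertex 17.0 0.0 17.0
      vertex 0.0 0.0 17.0
    endloop
  endfacet
  facet normal 1.0000 0.0000 0.0000
    outer loop
      vertex 17.0 0.0 0.0
      vertex 17.0 3.0 0.0
      vertex 17.0 3.0 17.0
    endloop
  endfacet
  facet normal 1.0000 0.0000 0.0000
    outer loop
      vertex 17.0 0.0 0.0
      vertex 17.0 3.0 17.0
      vertex 17.0 0.0 17.0
    endloop
  endfacet
  facet normal 0.0000 1.0000 0.0000
    outer loop
      vertex 17.0 3.0 0.0
      vertex 5.0 3.0 0.0
      vertex 5.0 3.0 17.0
    endloop
  endfacet
  facet normal 0.0000 1.0000 0.0000
    outer loop
      vertex 17.0 3.0 0.0
      vertex 5.0 3.0 17.0
      vertex 17.0 3.0 17.0
    endloop
  endfacet
  facet normal 1.0000 0.0000 0.0000
    outer loop
      vertex 5.0 3.0 0.0
      vertex 5.0 21.0 0.0
      vertex 5.0 21.0 17.0
    endloop
  endfacet
  facet normal 1.0000 0.0000 0.0000
    outer loop
      vertex 5.0 3.0 0.0
      vertex 5.0 21.0 17.0
      vertex 5.0 3.0 17.0
    endloop
  endfacet
  facet normal 0.0000 1.0000 0.0000
    outer loop
      vertex 5.0 21.0 0.0
      vertex 0.0 21.0 0.0
      vertex 0.0 21.0 17.0
    endloop
  endfacet
  facet normal 0.0000 1.0000 0.0000
    outer loop
      vertex 5.0 21.0 0.0
      vertex 0.0 21.0 17.0
      vertex 5.0 21.0 17.0
    endloop
  endfacet
  facet normal -1.0000 0.0000 0.0000
    outer loop
      vertex 0.0 21.0 0.0
      vertex 0.0 0.0 0.0
      vertex 0.0 0.0 17.0
    endloop
  endfacet
  facet normal -1.0000 0.0000 0.0000
    outer loop
      vertex 0.0 21.0 0.0
      vertex 0.0 0.0 17.0
      vertex 0.0 21.0 17.0
    endloop
  endfacet
endsolid part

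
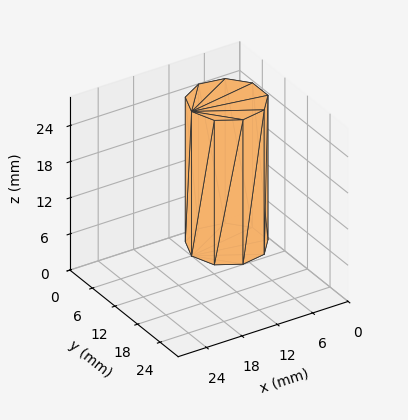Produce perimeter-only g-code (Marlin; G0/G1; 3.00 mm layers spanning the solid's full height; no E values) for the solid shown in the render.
Reading the render: the shape is a regular 9-sided prism (a cylinder approximated with 9 flat sides), circumscribed radius ≈ 6 mm, height ≈ 24 mm (dimensions read to the nearest mm from the axis ticks). For the g-code, the solid's height is divided into equal slices at the stated Δz and each level perimeter traced with G1 moves after a G0 lift.

; perimeter-only toolpath
G21 ; units = mm
G90 ; absolute positioning
G28 ; home
; layer 1
G0 Z3.00
G0 X12.00 Y6.00
G1 X10.60 Y9.86
G1 X7.04 Y11.91
G1 X3.00 Y11.20
G1 X0.36 Y8.05
G1 X0.36 Y3.95
G1 X3.00 Y0.80
G1 X7.04 Y0.09
G1 X10.60 Y2.14
G1 X12.00 Y6.00
; layer 2
G0 Z6.00
G0 X12.00 Y6.00
G1 X10.60 Y9.86
G1 X7.04 Y11.91
G1 X3.00 Y11.20
G1 X0.36 Y8.05
G1 X0.36 Y3.95
G1 X3.00 Y0.80
G1 X7.04 Y0.09
G1 X10.60 Y2.14
G1 X12.00 Y6.00
; layer 3
G0 Z9.00
G0 X12.00 Y6.00
G1 X10.60 Y9.86
G1 X7.04 Y11.91
G1 X3.00 Y11.20
G1 X0.36 Y8.05
G1 X0.36 Y3.95
G1 X3.00 Y0.80
G1 X7.04 Y0.09
G1 X10.60 Y2.14
G1 X12.00 Y6.00
; layer 4
G0 Z12.00
G0 X12.00 Y6.00
G1 X10.60 Y9.86
G1 X7.04 Y11.91
G1 X3.00 Y11.20
G1 X0.36 Y8.05
G1 X0.36 Y3.95
G1 X3.00 Y0.80
G1 X7.04 Y0.09
G1 X10.60 Y2.14
G1 X12.00 Y6.00
; layer 5
G0 Z15.00
G0 X12.00 Y6.00
G1 X10.60 Y9.86
G1 X7.04 Y11.91
G1 X3.00 Y11.20
G1 X0.36 Y8.05
G1 X0.36 Y3.95
G1 X3.00 Y0.80
G1 X7.04 Y0.09
G1 X10.60 Y2.14
G1 X12.00 Y6.00
; layer 6
G0 Z18.00
G0 X12.00 Y6.00
G1 X10.60 Y9.86
G1 X7.04 Y11.91
G1 X3.00 Y11.20
G1 X0.36 Y8.05
G1 X0.36 Y3.95
G1 X3.00 Y0.80
G1 X7.04 Y0.09
G1 X10.60 Y2.14
G1 X12.00 Y6.00
; layer 7
G0 Z21.00
G0 X12.00 Y6.00
G1 X10.60 Y9.86
G1 X7.04 Y11.91
G1 X3.00 Y11.20
G1 X0.36 Y8.05
G1 X0.36 Y3.95
G1 X3.00 Y0.80
G1 X7.04 Y0.09
G1 X10.60 Y2.14
G1 X12.00 Y6.00
; layer 8
G0 Z24.00
G0 X12.00 Y6.00
G1 X10.60 Y9.86
G1 X7.04 Y11.91
G1 X3.00 Y11.20
G1 X0.36 Y8.05
G1 X0.36 Y3.95
G1 X3.00 Y0.80
G1 X7.04 Y0.09
G1 X10.60 Y2.14
G1 X12.00 Y6.00
M2 ; end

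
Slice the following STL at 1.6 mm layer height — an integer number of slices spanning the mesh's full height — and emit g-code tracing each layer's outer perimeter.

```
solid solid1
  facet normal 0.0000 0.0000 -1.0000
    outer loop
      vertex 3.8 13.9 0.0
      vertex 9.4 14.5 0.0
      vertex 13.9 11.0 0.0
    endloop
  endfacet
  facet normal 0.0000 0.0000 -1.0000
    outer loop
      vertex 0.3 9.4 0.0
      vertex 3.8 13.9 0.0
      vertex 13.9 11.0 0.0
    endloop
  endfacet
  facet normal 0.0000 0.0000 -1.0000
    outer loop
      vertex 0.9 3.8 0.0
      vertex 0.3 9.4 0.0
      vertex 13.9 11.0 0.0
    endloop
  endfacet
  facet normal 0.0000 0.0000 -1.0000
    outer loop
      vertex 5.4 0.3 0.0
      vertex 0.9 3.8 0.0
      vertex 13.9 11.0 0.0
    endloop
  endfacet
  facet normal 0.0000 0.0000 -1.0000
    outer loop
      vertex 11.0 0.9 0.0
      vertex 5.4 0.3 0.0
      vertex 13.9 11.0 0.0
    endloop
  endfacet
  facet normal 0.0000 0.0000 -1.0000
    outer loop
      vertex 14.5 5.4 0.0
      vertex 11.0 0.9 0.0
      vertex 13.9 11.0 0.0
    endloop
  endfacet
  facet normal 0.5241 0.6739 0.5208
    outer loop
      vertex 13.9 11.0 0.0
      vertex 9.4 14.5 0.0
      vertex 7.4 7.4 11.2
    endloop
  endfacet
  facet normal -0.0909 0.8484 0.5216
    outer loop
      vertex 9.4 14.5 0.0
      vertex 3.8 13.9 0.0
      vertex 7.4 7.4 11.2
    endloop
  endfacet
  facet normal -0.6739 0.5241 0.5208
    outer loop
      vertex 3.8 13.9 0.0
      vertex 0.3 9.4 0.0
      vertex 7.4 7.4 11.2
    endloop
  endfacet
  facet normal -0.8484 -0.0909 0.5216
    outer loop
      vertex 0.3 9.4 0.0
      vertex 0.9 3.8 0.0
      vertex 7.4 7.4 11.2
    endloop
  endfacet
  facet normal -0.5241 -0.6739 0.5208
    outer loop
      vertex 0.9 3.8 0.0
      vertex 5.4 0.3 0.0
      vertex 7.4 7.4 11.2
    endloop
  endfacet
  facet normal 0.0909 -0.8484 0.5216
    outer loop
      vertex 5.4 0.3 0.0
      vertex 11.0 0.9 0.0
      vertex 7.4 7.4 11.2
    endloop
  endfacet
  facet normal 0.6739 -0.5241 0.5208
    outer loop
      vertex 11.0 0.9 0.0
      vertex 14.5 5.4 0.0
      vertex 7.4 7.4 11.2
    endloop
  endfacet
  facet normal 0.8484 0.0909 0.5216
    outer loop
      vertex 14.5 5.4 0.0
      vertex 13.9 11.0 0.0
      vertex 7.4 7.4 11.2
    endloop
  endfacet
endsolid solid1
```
; perimeter-only toolpath
G21 ; units = mm
G90 ; absolute positioning
G28 ; home
; layer 1
G0 Z1.6
G0 X13.0 Y10.5
G1 X9.1 Y13.5
G1 X4.3 Y13.0
G1 X1.3 Y9.1
G1 X1.8 Y4.3
G1 X5.7 Y1.3
G1 X10.5 Y1.8
G1 X13.5 Y5.7
G1 X13.0 Y10.5
; layer 2
G0 Z3.2
G0 X12.0 Y10.0
G1 X8.8 Y12.5
G1 X4.8 Y12.0
G1 X2.3 Y8.8
G1 X2.8 Y4.8
G1 X6.0 Y2.3
G1 X10.0 Y2.8
G1 X12.5 Y6.0
G1 X12.0 Y10.0
; layer 3
G0 Z4.8
G0 X11.1 Y9.5
G1 X8.5 Y11.5
G1 X5.3 Y11.1
G1 X3.3 Y8.5
G1 X3.7 Y5.3
G1 X6.3 Y3.3
G1 X9.5 Y3.7
G1 X11.5 Y6.3
G1 X11.1 Y9.5
; layer 4
G0 Z6.4
G0 X10.2 Y8.9
G1 X8.3 Y10.4
G1 X5.9 Y10.2
G1 X4.4 Y8.3
G1 X4.6 Y5.9
G1 X6.5 Y4.4
G1 X8.9 Y4.6
G1 X10.4 Y6.5
G1 X10.2 Y8.9
; layer 5
G0 Z8.0
G0 X9.3 Y8.4
G1 X8.0 Y9.4
G1 X6.4 Y9.3
G1 X5.4 Y8.0
G1 X5.5 Y6.4
G1 X6.8 Y5.4
G1 X8.4 Y5.5
G1 X9.4 Y6.8
G1 X9.3 Y8.4
; layer 6
G0 Z9.6
G0 X8.3 Y7.9
G1 X7.7 Y8.4
G1 X6.9 Y8.3
G1 X6.4 Y7.7
G1 X6.5 Y6.9
G1 X7.1 Y6.4
G1 X7.9 Y6.5
G1 X8.4 Y7.1
G1 X8.3 Y7.9
M2 ; end

The solid is a regular 8-sided pyramid, base circumscribed radius ≈ 7.4 mm, apex at z ≈ 11.2 mm. Slicing at Δz = 1.6 mm — 7 equal slices spanning the solid's height, so layer i sits at z = i·h/7 — gives 6 non-empty perimeters. Each is a 8-segment closed polygon; G0 lifts to the layer z and rapids to the start vertex, then G1 traces the edges. The cross-section shrinks linearly with z (the slice at the apex is degenerate and omitted).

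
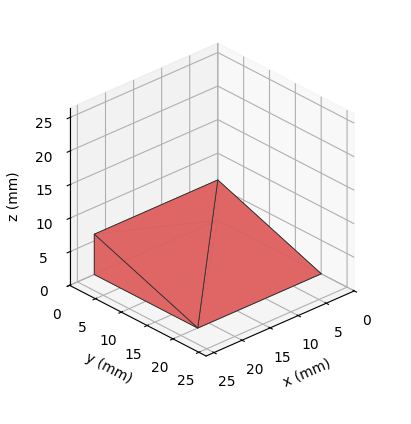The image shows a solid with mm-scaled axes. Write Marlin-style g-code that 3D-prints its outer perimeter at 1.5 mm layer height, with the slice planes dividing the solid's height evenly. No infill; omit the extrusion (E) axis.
Reading the render: the shape is a wedge (ramp): 22 × 20 mm base, rising to 6 mm along the y=0 edge and sloping linearly to z=0 at y=20 (dimensions read to the nearest mm from the axis ticks). For the g-code, the solid's height is divided into equal slices at the stated Δz and each level perimeter traced with G1 moves after a G0 lift.

; perimeter-only toolpath
G21 ; units = mm
G90 ; absolute positioning
G28 ; home
; layer 1
G0 Z1.5
G0 X0.0 Y0.0
G1 X22.0 Y0.0
G1 X22.0 Y15.0
G1 X0.0 Y15.0
G1 X0.0 Y0.0
; layer 2
G0 Z3.0
G0 X0.0 Y0.0
G1 X22.0 Y0.0
G1 X22.0 Y10.0
G1 X0.0 Y10.0
G1 X0.0 Y0.0
; layer 3
G0 Z4.5
G0 X0.0 Y0.0
G1 X22.0 Y0.0
G1 X22.0 Y5.0
G1 X0.0 Y5.0
G1 X0.0 Y0.0
M2 ; end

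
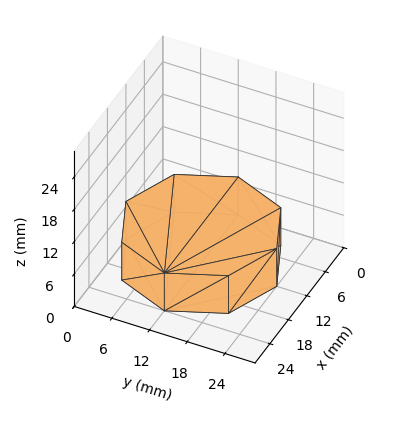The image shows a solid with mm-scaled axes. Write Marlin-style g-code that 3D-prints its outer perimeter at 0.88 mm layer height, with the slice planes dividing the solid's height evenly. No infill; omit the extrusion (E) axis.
Reading the render: the shape is a regular 8-sided prism (a cylinder approximated with 8 flat sides), circumscribed radius ≈ 12 mm, height ≈ 7 mm (dimensions read to the nearest mm from the axis ticks). For the g-code, the solid's height is divided into equal slices at the stated Δz and each level perimeter traced with G1 moves after a G0 lift.

; perimeter-only toolpath
G21 ; units = mm
G90 ; absolute positioning
G28 ; home
; layer 1
G0 Z0.88
G0 X24.00 Y12.00
G1 X20.49 Y20.49
G1 X12.00 Y24.00
G1 X3.51 Y20.49
G1 X0.00 Y12.00
G1 X3.51 Y3.51
G1 X12.00 Y0.00
G1 X20.49 Y3.51
G1 X24.00 Y12.00
; layer 2
G0 Z1.75
G0 X24.00 Y12.00
G1 X20.49 Y20.49
G1 X12.00 Y24.00
G1 X3.51 Y20.49
G1 X0.00 Y12.00
G1 X3.51 Y3.51
G1 X12.00 Y0.00
G1 X20.49 Y3.51
G1 X24.00 Y12.00
; layer 3
G0 Z2.62
G0 X24.00 Y12.00
G1 X20.49 Y20.49
G1 X12.00 Y24.00
G1 X3.51 Y20.49
G1 X0.00 Y12.00
G1 X3.51 Y3.51
G1 X12.00 Y0.00
G1 X20.49 Y3.51
G1 X24.00 Y12.00
; layer 4
G0 Z3.50
G0 X24.00 Y12.00
G1 X20.49 Y20.49
G1 X12.00 Y24.00
G1 X3.51 Y20.49
G1 X0.00 Y12.00
G1 X3.51 Y3.51
G1 X12.00 Y0.00
G1 X20.49 Y3.51
G1 X24.00 Y12.00
; layer 5
G0 Z4.38
G0 X24.00 Y12.00
G1 X20.49 Y20.49
G1 X12.00 Y24.00
G1 X3.51 Y20.49
G1 X0.00 Y12.00
G1 X3.51 Y3.51
G1 X12.00 Y0.00
G1 X20.49 Y3.51
G1 X24.00 Y12.00
; layer 6
G0 Z5.25
G0 X24.00 Y12.00
G1 X20.49 Y20.49
G1 X12.00 Y24.00
G1 X3.51 Y20.49
G1 X0.00 Y12.00
G1 X3.51 Y3.51
G1 X12.00 Y0.00
G1 X20.49 Y3.51
G1 X24.00 Y12.00
; layer 7
G0 Z6.12
G0 X24.00 Y12.00
G1 X20.49 Y20.49
G1 X12.00 Y24.00
G1 X3.51 Y20.49
G1 X0.00 Y12.00
G1 X3.51 Y3.51
G1 X12.00 Y0.00
G1 X20.49 Y3.51
G1 X24.00 Y12.00
; layer 8
G0 Z7.00
G0 X24.00 Y12.00
G1 X20.49 Y20.49
G1 X12.00 Y24.00
G1 X3.51 Y20.49
G1 X0.00 Y12.00
G1 X3.51 Y3.51
G1 X12.00 Y0.00
G1 X20.49 Y3.51
G1 X24.00 Y12.00
M2 ; end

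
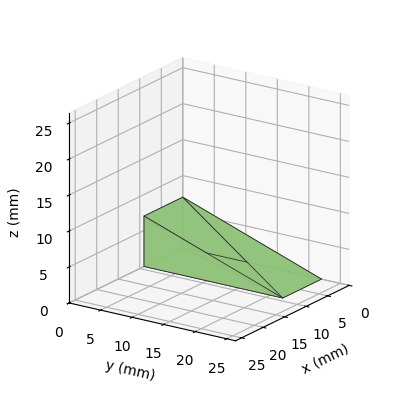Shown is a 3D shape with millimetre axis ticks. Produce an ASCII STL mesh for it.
Reading the render: the shape is a wedge (ramp): 9 × 22 mm base, rising to 7 mm along the y=0 edge and sloping linearly to z=0 at y=22 (dimensions read to the nearest mm from the axis ticks). For the STL, each face is triangulated and given an outward normal.

solid part
  facet normal 0.0000 0.0000 -1.0000
    outer loop
      vertex 9.0 22.0 0.0
      vertex 9.0 0.0 0.0
      vertex 0.0 0.0 0.0
    endloop
  endfacet
  facet normal 0.0000 0.0000 -1.0000
    outer loop
      vertex 0.0 22.0 0.0
      vertex 9.0 22.0 0.0
      vertex 0.0 0.0 0.0
    endloop
  endfacet
  facet normal 0.0000 -1.0000 0.0000
    outer loop
      vertex 0.0 0.0 0.0
      vertex 9.0 0.0 0.0
      vertex 9.0 0.0 7.0
    endloop
  endfacet
  facet normal 0.0000 -1.0000 0.0000
    outer loop
      vertex 0.0 0.0 0.0
      vertex 9.0 0.0 7.0
      vertex 0.0 0.0 7.0
    endloop
  endfacet
  facet normal 0.0000 0.3032 0.9529
    outer loop
      vertex 0.0 0.0 7.0
      vertex 9.0 0.0 7.0
      vertex 9.0 22.0 0.0
    endloop
  endfacet
  facet normal 0.0000 0.3032 0.9529
    outer loop
      vertex 0.0 0.0 7.0
      vertex 9.0 22.0 0.0
      vertex 0.0 22.0 0.0
    endloop
  endfacet
  facet normal -1.0000 0.0000 0.0000
    outer loop
      vertex 0.0 0.0 7.0
      vertex 0.0 22.0 0.0
      vertex 0.0 0.0 0.0
    endloop
  endfacet
  facet normal 1.0000 0.0000 0.0000
    outer loop
      vertex 9.0 0.0 0.0
      vertex 9.0 22.0 0.0
      vertex 9.0 0.0 7.0
    endloop
  endfacet
endsolid part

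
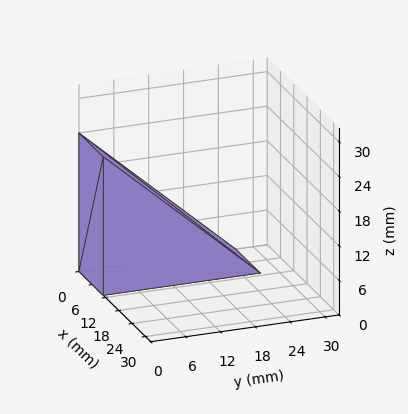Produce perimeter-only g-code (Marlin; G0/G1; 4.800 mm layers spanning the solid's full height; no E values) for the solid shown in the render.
Reading the render: the shape is a wedge (ramp): 11 × 27 mm base, rising to 24 mm along the y=0 edge and sloping linearly to z=0 at y=27 (dimensions read to the nearest mm from the axis ticks). For the g-code, the solid's height is divided into equal slices at the stated Δz and each level perimeter traced with G1 moves after a G0 lift.

; perimeter-only toolpath
G21 ; units = mm
G90 ; absolute positioning
G28 ; home
; layer 1
G0 Z4.800
G0 X0.000 Y0.000
G1 X11.000 Y0.000
G1 X11.000 Y21.600
G1 X0.000 Y21.600
G1 X0.000 Y0.000
; layer 2
G0 Z9.600
G0 X0.000 Y0.000
G1 X11.000 Y0.000
G1 X11.000 Y16.200
G1 X0.000 Y16.200
G1 X0.000 Y0.000
; layer 3
G0 Z14.400
G0 X0.000 Y0.000
G1 X11.000 Y0.000
G1 X11.000 Y10.800
G1 X0.000 Y10.800
G1 X0.000 Y0.000
; layer 4
G0 Z19.200
G0 X0.000 Y0.000
G1 X11.000 Y0.000
G1 X11.000 Y5.400
G1 X0.000 Y5.400
G1 X0.000 Y0.000
M2 ; end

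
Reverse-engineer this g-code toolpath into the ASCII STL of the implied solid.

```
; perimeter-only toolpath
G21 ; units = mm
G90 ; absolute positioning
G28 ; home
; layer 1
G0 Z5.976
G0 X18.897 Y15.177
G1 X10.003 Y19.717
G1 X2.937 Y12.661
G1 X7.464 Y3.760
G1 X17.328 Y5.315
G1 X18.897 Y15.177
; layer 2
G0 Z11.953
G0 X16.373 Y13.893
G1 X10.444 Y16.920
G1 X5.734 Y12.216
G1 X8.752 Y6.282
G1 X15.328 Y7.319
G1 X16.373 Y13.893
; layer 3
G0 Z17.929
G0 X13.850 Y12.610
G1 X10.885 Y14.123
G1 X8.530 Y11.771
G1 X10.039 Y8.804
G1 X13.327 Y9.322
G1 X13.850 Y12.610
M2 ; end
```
solid part
  facet normal 0.0000 0.0000 -1.0000
    outer loop
      vertex 0.141 13.106 0.000
      vertex 9.562 22.514 0.000
      vertex 21.421 16.461 0.000
    endloop
  endfacet
  facet normal 0.0000 0.0000 -1.0000
    outer loop
      vertex 6.177 1.238 0.000
      vertex 0.141 13.106 0.000
      vertex 21.421 16.461 0.000
    endloop
  endfacet
  facet normal 0.0000 0.0000 -1.0000
    outer loop
      vertex 19.329 3.311 0.000
      vertex 6.177 1.238 0.000
      vertex 21.421 16.461 0.000
    endloop
  endfacet
  facet normal 0.4245 0.8317 0.3579
    outer loop
      vertex 21.421 16.461 0.000
      vertex 9.562 22.514 0.000
      vertex 11.326 11.326 23.906
    endloop
  endfacet
  facet normal -0.6598 0.6607 0.3579
    outer loop
      vertex 9.562 22.514 0.000
      vertex 0.141 13.106 0.000
      vertex 11.326 11.326 23.906
    endloop
  endfacet
  facet normal -0.8323 -0.4233 0.3579
    outer loop
      vertex 0.141 13.106 0.000
      vertex 6.177 1.238 0.000
      vertex 11.326 11.326 23.906
    endloop
  endfacet
  facet normal 0.1454 -0.9224 0.3579
    outer loop
      vertex 6.177 1.238 0.000
      vertex 19.329 3.311 0.000
      vertex 11.326 11.326 23.906
    endloop
  endfacet
  facet normal 0.9222 -0.1467 0.3579
    outer loop
      vertex 19.329 3.311 0.000
      vertex 21.421 16.461 0.000
      vertex 11.326 11.326 23.906
    endloop
  endfacet
endsolid part

The G0 Z moves step by Δz≈5.976 mm. The G1 loops shrink linearly with z, so the solid tapers from its base footprint up to z≈23.9. Closing with a flat bottom cap and the tapered top and triangulating gives 8 facets — a regular 5-sided pyramid, base circumscribed radius ≈ 11.3 mm, apex at z ≈ 23.9 mm.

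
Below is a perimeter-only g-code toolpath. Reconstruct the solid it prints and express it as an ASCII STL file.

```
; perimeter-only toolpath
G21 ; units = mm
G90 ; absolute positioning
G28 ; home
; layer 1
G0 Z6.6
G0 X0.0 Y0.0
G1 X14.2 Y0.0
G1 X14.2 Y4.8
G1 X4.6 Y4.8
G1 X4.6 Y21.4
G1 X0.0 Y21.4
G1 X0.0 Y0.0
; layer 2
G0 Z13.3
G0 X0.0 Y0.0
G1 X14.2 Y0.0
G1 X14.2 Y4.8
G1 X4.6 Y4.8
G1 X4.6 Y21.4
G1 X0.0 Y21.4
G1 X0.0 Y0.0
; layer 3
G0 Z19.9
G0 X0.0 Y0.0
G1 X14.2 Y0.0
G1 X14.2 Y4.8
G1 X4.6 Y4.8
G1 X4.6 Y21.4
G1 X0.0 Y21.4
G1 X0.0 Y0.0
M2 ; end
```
solid part
  facet normal 0.0000 0.0000 -1.0000
    outer loop
      vertex 14.2 4.8 0.0
      vertex 14.2 0.0 0.0
      vertex 0.0 0.0 0.0
    endloop
  endfacet
  facet normal 0.0000 0.0000 -1.0000
    outer loop
      vertex 4.6 4.8 0.0
      vertex 14.2 4.8 0.0
      vertex 0.0 0.0 0.0
    endloop
  endfacet
  facet normal 0.0000 0.0000 -1.0000
    outer loop
      vertex 4.6 21.4 0.0
      vertex 4.6 4.8 0.0
      vertex 0.0 0.0 0.0
    endloop
  endfacet
  facet normal 0.0000 0.0000 -1.0000
    outer loop
      vertex 0.0 21.4 0.0
      vertex 4.6 21.4 0.0
      vertex 0.0 0.0 0.0
    endloop
  endfacet
  facet normal 0.0000 0.0000 1.0000
    outer loop
      vertex 0.0 0.0 19.9
      vertex 14.2 0.0 19.9
      vertex 14.2 4.8 19.9
    endloop
  endfacet
  facet normal 0.0000 0.0000 1.0000
    outer loop
      vertex 0.0 0.0 19.9
      vertex 14.2 4.8 19.9
      vertex 4.6 4.8 19.9
    endloop
  endfacet
  facet normal 0.0000 0.0000 1.0000
    outer loop
      vertex 0.0 0.0 19.9
      vertex 4.6 4.8 19.9
      vertex 4.6 21.4 19.9
    endloop
  endfacet
  facet normal 0.0000 0.0000 1.0000
    outer loop
      vertex 0.0 0.0 19.9
      vertex 4.6 21.4 19.9
      vertex 0.0 21.4 19.9
    endloop
  endfacet
  facet normal 0.0000 -1.0000 0.0000
    outer loop
      vertex 0.0 0.0 0.0
      vertex 14.2 0.0 0.0
      vertex 14.2 0.0 19.9
    endloop
  endfacet
  facet normal 0.0000 -1.0000 0.0000
    outer loop
      vertex 0.0 0.0 0.0
      vertex 14.2 0.0 19.9
      vertex 0.0 0.0 19.9
    endloop
  endfacet
  facet normal 1.0000 0.0000 0.0000
    outer loop
      vertex 14.2 0.0 0.0
      vertex 14.2 4.8 0.0
      vertex 14.2 4.8 19.9
    endloop
  endfacet
  facet normal 1.0000 0.0000 0.0000
    outer loop
      vertex 14.2 0.0 0.0
      vertex 14.2 4.8 19.9
      vertex 14.2 0.0 19.9
    endloop
  endfacet
  facet normal 0.0000 1.0000 0.0000
    outer loop
      vertex 14.2 4.8 0.0
      vertex 4.6 4.8 0.0
      vertex 4.6 4.8 19.9
    endloop
  endfacet
  facet normal 0.0000 1.0000 0.0000
    outer loop
      vertex 14.2 4.8 0.0
      vertex 4.6 4.8 19.9
      vertex 14.2 4.8 19.9
    endloop
  endfacet
  facet normal 1.0000 0.0000 0.0000
    outer loop
      vertex 4.6 4.8 0.0
      vertex 4.6 21.4 0.0
      vertex 4.6 21.4 19.9
    endloop
  endfacet
  facet normal 1.0000 0.0000 0.0000
    outer loop
      vertex 4.6 4.8 0.0
      vertex 4.6 21.4 19.9
      vertex 4.6 4.8 19.9
    endloop
  endfacet
  facet normal 0.0000 1.0000 0.0000
    outer loop
      vertex 4.6 21.4 0.0
      vertex 0.0 21.4 0.0
      vertex 0.0 21.4 19.9
    endloop
  endfacet
  facet normal 0.0000 1.0000 0.0000
    outer loop
      vertex 4.6 21.4 0.0
      vertex 0.0 21.4 19.9
      vertex 4.6 21.4 19.9
    endloop
  endfacet
  facet normal -1.0000 0.0000 0.0000
    outer loop
      vertex 0.0 21.4 0.0
      vertex 0.0 0.0 0.0
      vertex 0.0 0.0 19.9
    endloop
  endfacet
  facet normal -1.0000 0.0000 0.0000
    outer loop
      vertex 0.0 21.4 0.0
      vertex 0.0 0.0 19.9
      vertex 0.0 21.4 19.9
    endloop
  endfacet
endsolid part

The G0 Z moves step by Δz≈6.6 mm. Every layer's G1 loop is the same polygon, so the solid is a straight extrusion of it from z=0 to z≈19.9. Closing with flat bottom and top caps and triangulating gives 20 facets — an L-shaped prism: outer 14.2 × 21.4 mm, arm thicknesses ≈ 4.8 mm (horizontal) and 4.6 mm (vertical), extruded 19.9 mm in z.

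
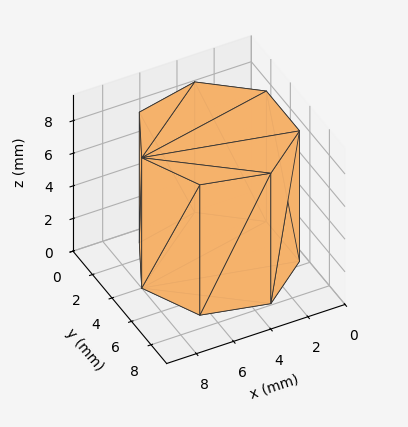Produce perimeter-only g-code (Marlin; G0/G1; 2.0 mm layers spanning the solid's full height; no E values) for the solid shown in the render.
Reading the render: the shape is a regular 7-sided prism (a cylinder approximated with 7 flat sides), circumscribed radius ≈ 4 mm, height ≈ 8 mm (dimensions read to the nearest mm from the axis ticks). For the g-code, the solid's height is divided into equal slices at the stated Δz and each level perimeter traced with G1 moves after a G0 lift.

; perimeter-only toolpath
G21 ; units = mm
G90 ; absolute positioning
G28 ; home
; layer 1
G0 Z2.0
G0 X8.0 Y4.0
G1 X6.5 Y7.1
G1 X3.1 Y7.9
G1 X0.4 Y5.7
G1 X0.4 Y2.3
G1 X3.1 Y0.1
G1 X6.5 Y0.9
G1 X8.0 Y4.0
; layer 2
G0 Z4.0
G0 X8.0 Y4.0
G1 X6.5 Y7.1
G1 X3.1 Y7.9
G1 X0.4 Y5.7
G1 X0.4 Y2.3
G1 X3.1 Y0.1
G1 X6.5 Y0.9
G1 X8.0 Y4.0
; layer 3
G0 Z6.0
G0 X8.0 Y4.0
G1 X6.5 Y7.1
G1 X3.1 Y7.9
G1 X0.4 Y5.7
G1 X0.4 Y2.3
G1 X3.1 Y0.1
G1 X6.5 Y0.9
G1 X8.0 Y4.0
; layer 4
G0 Z8.0
G0 X8.0 Y4.0
G1 X6.5 Y7.1
G1 X3.1 Y7.9
G1 X0.4 Y5.7
G1 X0.4 Y2.3
G1 X3.1 Y0.1
G1 X6.5 Y0.9
G1 X8.0 Y4.0
M2 ; end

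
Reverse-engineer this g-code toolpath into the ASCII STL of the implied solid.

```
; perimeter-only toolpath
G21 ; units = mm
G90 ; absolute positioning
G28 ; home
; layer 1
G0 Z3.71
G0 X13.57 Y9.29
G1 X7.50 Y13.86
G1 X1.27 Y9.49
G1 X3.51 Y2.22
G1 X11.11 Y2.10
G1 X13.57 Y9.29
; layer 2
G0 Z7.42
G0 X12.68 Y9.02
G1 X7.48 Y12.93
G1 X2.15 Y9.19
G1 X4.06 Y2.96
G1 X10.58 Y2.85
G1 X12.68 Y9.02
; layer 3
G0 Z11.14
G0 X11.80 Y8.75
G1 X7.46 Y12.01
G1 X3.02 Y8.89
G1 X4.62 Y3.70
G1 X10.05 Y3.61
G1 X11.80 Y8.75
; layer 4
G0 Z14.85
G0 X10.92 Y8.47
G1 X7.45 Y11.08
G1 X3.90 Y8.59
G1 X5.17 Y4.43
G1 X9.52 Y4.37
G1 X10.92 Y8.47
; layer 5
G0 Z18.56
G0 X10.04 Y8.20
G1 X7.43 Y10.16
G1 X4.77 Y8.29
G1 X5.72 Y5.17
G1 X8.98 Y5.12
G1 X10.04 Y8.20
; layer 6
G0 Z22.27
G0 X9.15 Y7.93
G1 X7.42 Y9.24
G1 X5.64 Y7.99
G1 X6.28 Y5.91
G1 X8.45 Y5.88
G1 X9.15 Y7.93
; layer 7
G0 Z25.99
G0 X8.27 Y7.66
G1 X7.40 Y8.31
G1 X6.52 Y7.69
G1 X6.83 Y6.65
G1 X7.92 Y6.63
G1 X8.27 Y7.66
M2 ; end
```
solid part
  facet normal 0.0000 0.0000 -1.0000
    outer loop
      vertex 0.40 9.79 0.00
      vertex 7.51 14.78 0.00
      vertex 14.45 9.56 0.00
    endloop
  endfacet
  facet normal 0.0000 0.0000 -1.0000
    outer loop
      vertex 2.95 1.48 0.00
      vertex 0.40 9.79 0.00
      vertex 14.45 9.56 0.00
    endloop
  endfacet
  facet normal 0.0000 0.0000 -1.0000
    outer loop
      vertex 11.64 1.34 0.00
      vertex 2.95 1.48 0.00
      vertex 14.45 9.56 0.00
    endloop
  endfacet
  facet normal 0.5893 0.7835 0.1973
    outer loop
      vertex 14.45 9.56 0.00
      vertex 7.51 14.78 0.00
      vertex 7.39 7.39 29.70
    endloop
  endfacet
  facet normal -0.5632 0.8024 0.1974
    outer loop
      vertex 7.51 14.78 0.00
      vertex 0.40 9.79 0.00
      vertex 7.39 7.39 29.70
    endloop
  endfacet
  facet normal -0.9372 -0.2876 0.1973
    outer loop
      vertex 0.40 9.79 0.00
      vertex 2.95 1.48 0.00
      vertex 7.39 7.39 29.70
    endloop
  endfacet
  facet normal -0.0158 -0.9802 0.1974
    outer loop
      vertex 2.95 1.48 0.00
      vertex 11.64 1.34 0.00
      vertex 7.39 7.39 29.70
    endloop
  endfacet
  facet normal 0.9276 -0.3171 0.1973
    outer loop
      vertex 11.64 1.34 0.00
      vertex 14.45 9.56 0.00
      vertex 7.39 7.39 29.70
    endloop
  endfacet
endsolid part

The G0 Z moves step by Δz≈3.71 mm. The G1 loops shrink linearly with z, so the solid tapers from its base footprint up to z≈29.7. Closing with a flat bottom cap and the tapered top and triangulating gives 8 facets — a regular 5-sided pyramid, base circumscribed radius ≈ 7.39 mm, apex at z ≈ 29.7 mm.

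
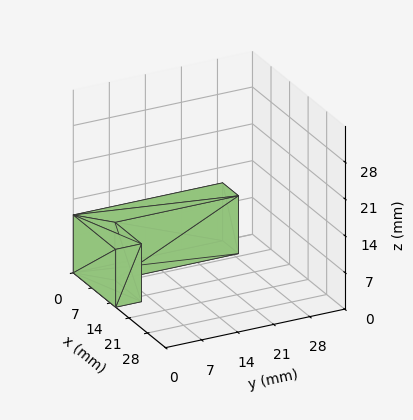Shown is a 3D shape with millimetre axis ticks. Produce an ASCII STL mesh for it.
Reading the render: the shape is an L-shaped prism: outer 16 × 29 mm, arm thicknesses ≈ 5 mm (horizontal) and 6 mm (vertical), extruded 11 mm in z (dimensions read to the nearest mm from the axis ticks). For the STL, each face is triangulated and given an outward normal.

solid part
  facet normal 0.0000 0.0000 -1.0000
    outer loop
      vertex 16.0 5.0 0.0
      vertex 16.0 0.0 0.0
      vertex 0.0 0.0 0.0
    endloop
  endfacet
  facet normal 0.0000 0.0000 -1.0000
    outer loop
      vertex 6.0 5.0 0.0
      vertex 16.0 5.0 0.0
      vertex 0.0 0.0 0.0
    endloop
  endfacet
  facet normal 0.0000 0.0000 -1.0000
    outer loop
      vertex 6.0 29.0 0.0
      vertex 6.0 5.0 0.0
      vertex 0.0 0.0 0.0
    endloop
  endfacet
  facet normal 0.0000 0.0000 -1.0000
    outer loop
      vertex 0.0 29.0 0.0
      vertex 6.0 29.0 0.0
      vertex 0.0 0.0 0.0
    endloop
  endfacet
  facet normal 0.0000 0.0000 1.0000
    outer loop
      vertex 0.0 0.0 11.0
      vertex 16.0 0.0 11.0
      vertex 16.0 5.0 11.0
    endloop
  endfacet
  facet normal 0.0000 0.0000 1.0000
    outer loop
      vertex 0.0 0.0 11.0
      vertex 16.0 5.0 11.0
      vertex 6.0 5.0 11.0
    endloop
  endfacet
  facet normal 0.0000 0.0000 1.0000
    outer loop
      vertex 0.0 0.0 11.0
      vertex 6.0 5.0 11.0
      vertex 6.0 29.0 11.0
    endloop
  endfacet
  facet normal 0.0000 0.0000 1.0000
    outer loop
      vertex 0.0 0.0 11.0
      vertex 6.0 29.0 11.0
      vertex 0.0 29.0 11.0
    endloop
  endfacet
  facet normal 0.0000 -1.0000 0.0000
    outer loop
      vertex 0.0 0.0 0.0
      vertex 16.0 0.0 0.0
      vertex 16.0 0.0 11.0
    endloop
  endfacet
  facet normal 0.0000 -1.0000 0.0000
    outer loop
      vertex 0.0 0.0 0.0
      vertex 16.0 0.0 11.0
      vertex 0.0 0.0 11.0
    endloop
  endfacet
  facet normal 1.0000 0.0000 0.0000
    outer loop
      vertex 16.0 0.0 0.0
      vertex 16.0 5.0 0.0
      vertex 16.0 5.0 11.0
    endloop
  endfacet
  facet normal 1.0000 0.0000 0.0000
    outer loop
      vertex 16.0 0.0 0.0
      vertex 16.0 5.0 11.0
      vertex 16.0 0.0 11.0
    endloop
  endfacet
  facet normal 0.0000 1.0000 0.0000
    outer loop
      vertex 16.0 5.0 0.0
      vertex 6.0 5.0 0.0
      vertex 6.0 5.0 11.0
    endloop
  endfacet
  facet normal 0.0000 1.0000 0.0000
    outer loop
      vertex 16.0 5.0 0.0
      vertex 6.0 5.0 11.0
      vertex 16.0 5.0 11.0
    endloop
  endfacet
  facet normal 1.0000 0.0000 0.0000
    outer loop
      vertex 6.0 5.0 0.0
      vertex 6.0 29.0 0.0
      vertex 6.0 29.0 11.0
    endloop
  endfacet
  facet normal 1.0000 0.0000 0.0000
    outer loop
      vertex 6.0 5.0 0.0
      vertex 6.0 29.0 11.0
      vertex 6.0 5.0 11.0
    endloop
  endfacet
  facet normal 0.0000 1.0000 0.0000
    outer loop
      vertex 6.0 29.0 0.0
      vertex 0.0 29.0 0.0
      vertex 0.0 29.0 11.0
    endloop
  endfacet
  facet normal 0.0000 1.0000 0.0000
    outer loop
      vertex 6.0 29.0 0.0
      vertex 0.0 29.0 11.0
      vertex 6.0 29.0 11.0
    endloop
  endfacet
  facet normal -1.0000 0.0000 0.0000
    outer loop
      vertex 0.0 29.0 0.0
      vertex 0.0 0.0 0.0
      vertex 0.0 0.0 11.0
    endloop
  endfacet
  facet normal -1.0000 0.0000 0.0000
    outer loop
      vertex 0.0 29.0 0.0
      vertex 0.0 0.0 11.0
      vertex 0.0 29.0 11.0
    endloop
  endfacet
endsolid part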